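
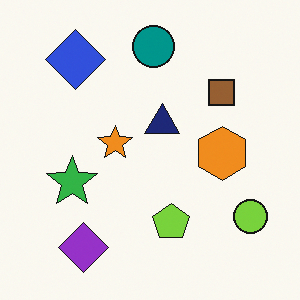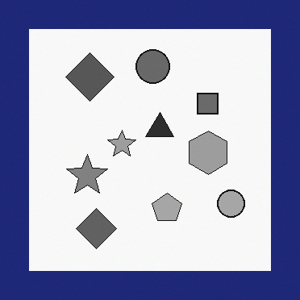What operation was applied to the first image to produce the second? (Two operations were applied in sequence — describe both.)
This is the original image converted to grayscale, then framed with a navy border.

All color is removed — every shape is now a shade of grey. A solid navy frame runs around the edge of the second image, with the content slightly shrunk inside it.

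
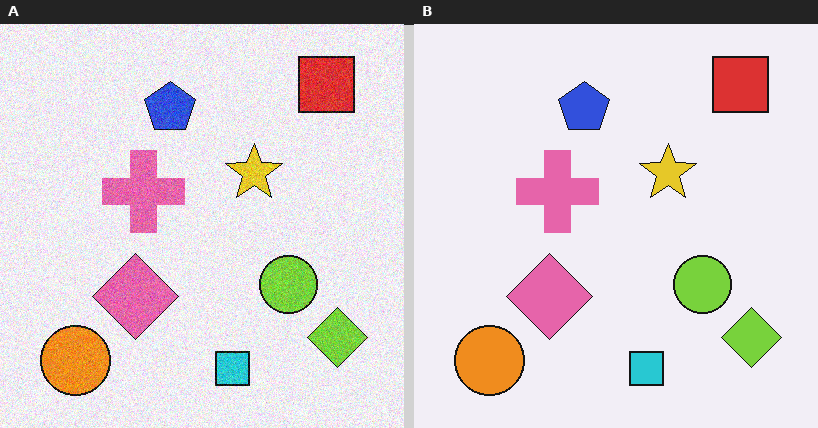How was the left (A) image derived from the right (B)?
It was degraded with moderate additive noise.

Random speckle covers the whole image, including the flat background.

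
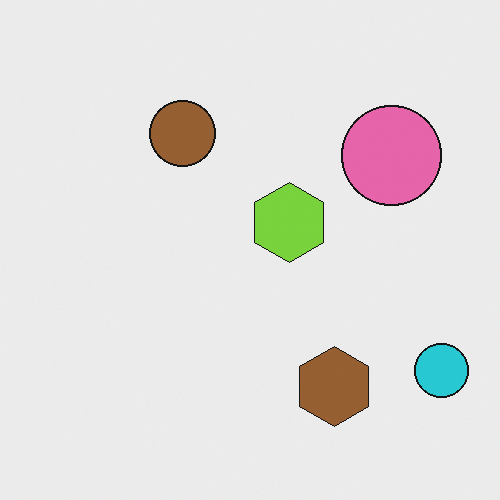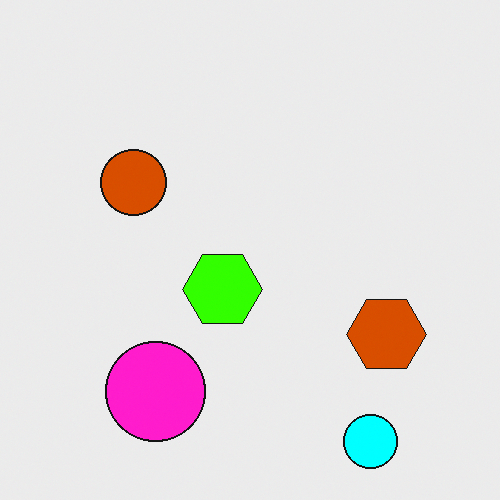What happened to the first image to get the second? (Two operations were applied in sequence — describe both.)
Made much more vivid (saturation change), then transposed (reflected across the top-left ↔ bottom-right diagonal).

All colors are more vivid — a global saturation change. Shapes have swapped their row and column positions — what was in the top-right is now in the bottom-left — a diagonal reflection.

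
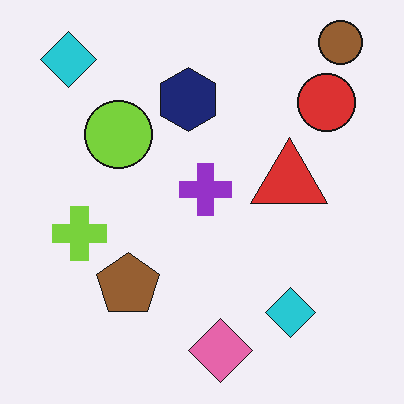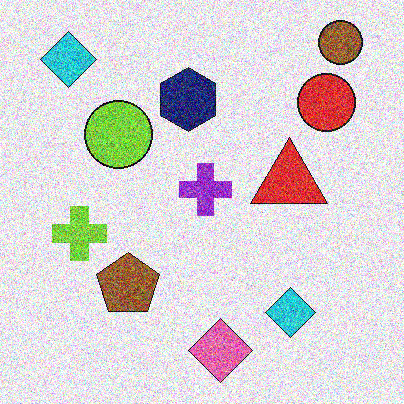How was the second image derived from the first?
The image was degraded with heavy additive noise.

Random speckle covers the whole image, including the flat background.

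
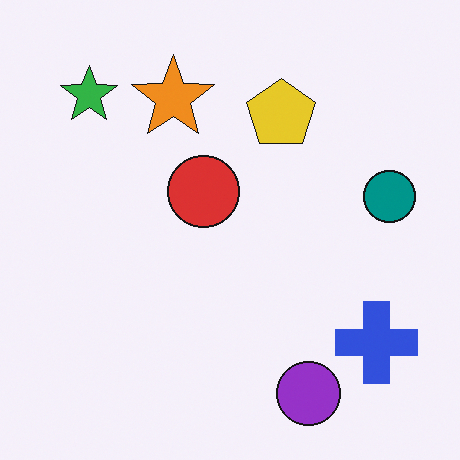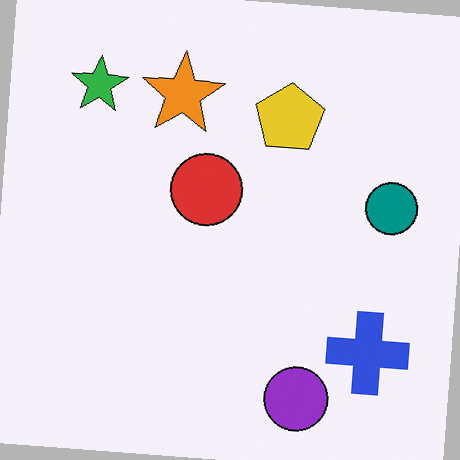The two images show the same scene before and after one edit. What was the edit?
The second image is the first rotated clockwise by a small amount.

Every shape is tilted by the same angle and the image corners show triangular fill wedges — a whole-image rotation by a non-right angle.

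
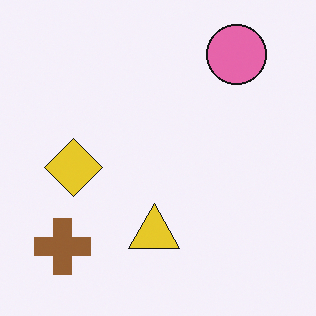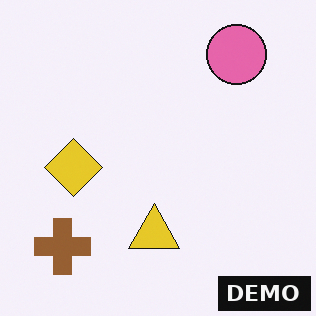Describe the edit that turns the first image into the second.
The image was watermarked with the text "DEMO" in the lower-right corner.

A dark label reading "DEMO" appears in the lower-right corner.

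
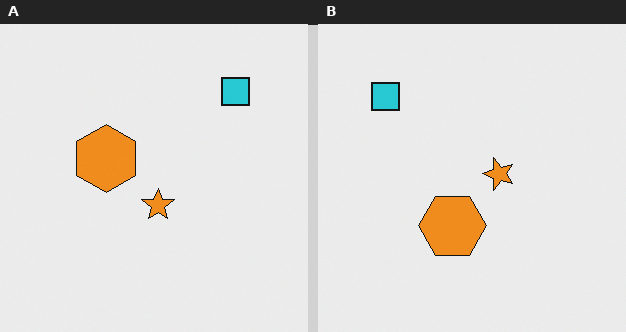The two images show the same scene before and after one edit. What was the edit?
Rotated 90° counter-clockwise.

The cyan square sits in the top-right of the left (A) image and the top-left of the right (B) — consistent with a whole-image 90° counter-clockwise rotation.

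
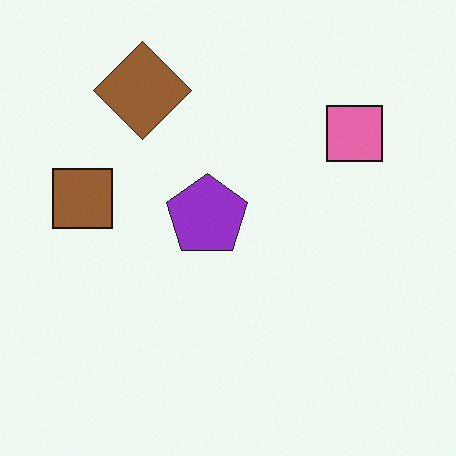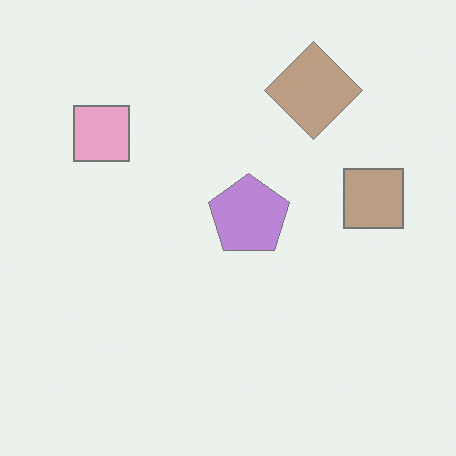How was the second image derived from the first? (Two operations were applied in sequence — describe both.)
Washed out (contrast reduced), then flipped horizontally (left ↔ right).

Tones are pushed toward mid-grey across the whole image — a global contrast change. The brown square is in the left of the first image and the right of the second — shapes on opposite sides of the vertical midline have swapped in a mirror flip.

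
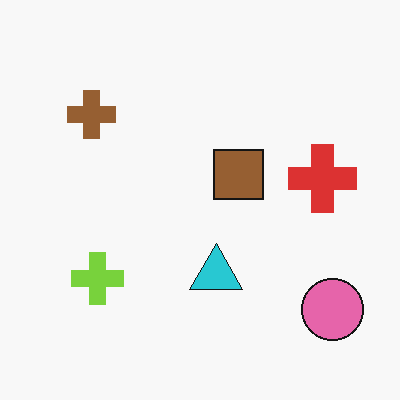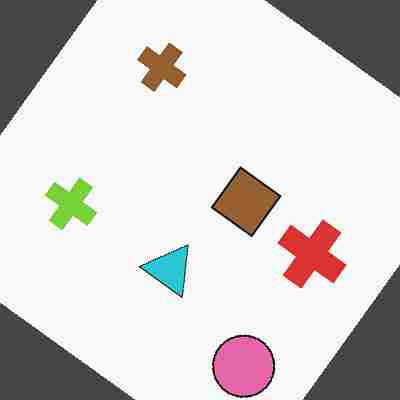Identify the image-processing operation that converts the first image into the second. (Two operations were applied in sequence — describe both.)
It was rotated clockwise by a large amount — several tens of degrees, then heavily JPEG-compressed with obvious blocking artifacts.

Every shape is tilted by the same angle and the image corners show triangular fill wedges — a whole-image rotation by a non-right angle. Blocky 8×8 compression artifacts appear around shape edges and the flat background shows ringing — characteristic JPEG degradation.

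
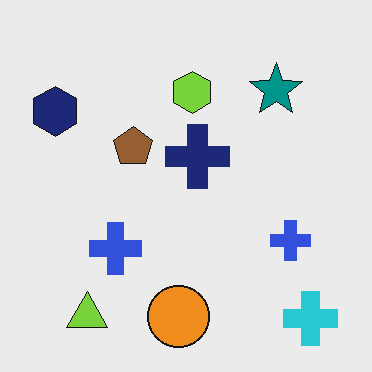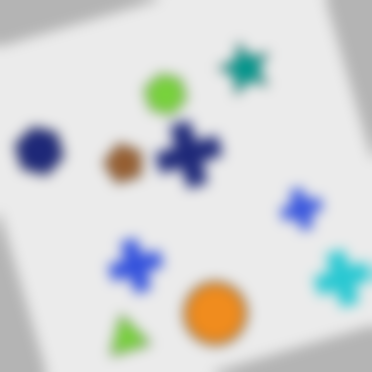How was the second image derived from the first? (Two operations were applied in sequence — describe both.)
This is the original image rotated counter-clockwise by a moderate amount, then heavily blurred.

Every shape is tilted by the same angle and the image corners show triangular fill wedges — a whole-image rotation by a non-right angle. Shape edges and outlines are uniformly softened across the whole image.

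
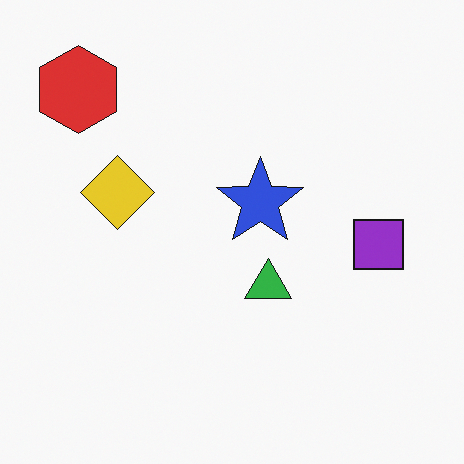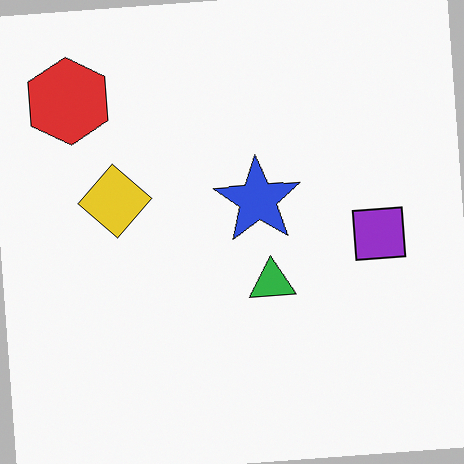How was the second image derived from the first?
Rotated counter-clockwise by a few degrees.

Every shape is tilted by the same angle and the image corners show triangular fill wedges — a whole-image rotation by a non-right angle.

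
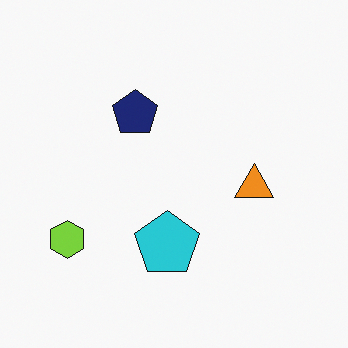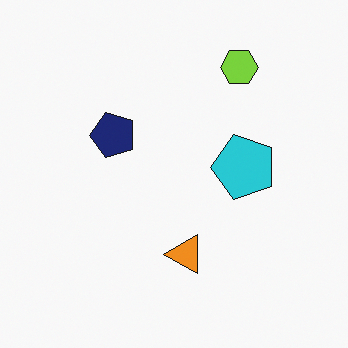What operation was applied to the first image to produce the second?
This is the original image transposed (reflected across the top-left ↔ bottom-right diagonal).

Shapes have swapped their row and column positions — what was in the top-right is now in the bottom-left — a diagonal reflection.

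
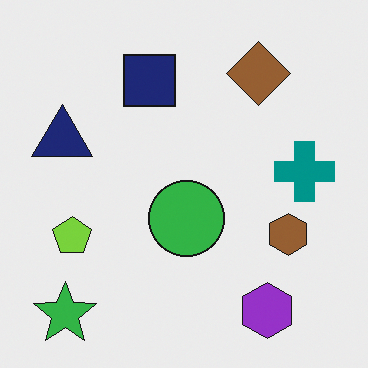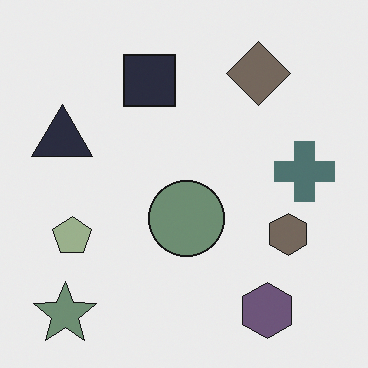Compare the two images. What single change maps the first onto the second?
The second image is the first made much more muted (saturation change).

All colors are more muted and greyish — a global saturation change.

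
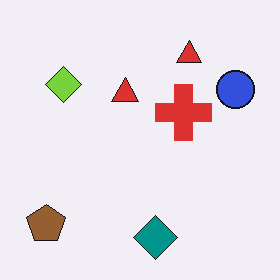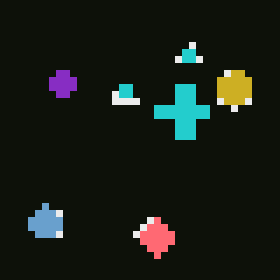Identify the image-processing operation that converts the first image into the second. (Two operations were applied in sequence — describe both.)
It was pixelated into visible square blocks, then color-inverted (negative).

Shapes are reduced to large square blocks; fine edges and outlines are lost — a downscale-then-upscale (mosaic) effect. The light background has become dark and every shape's color is its complement — a photographic negative.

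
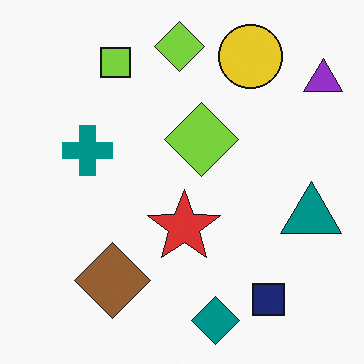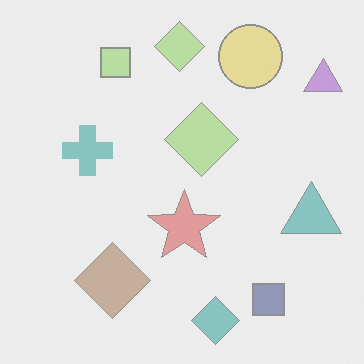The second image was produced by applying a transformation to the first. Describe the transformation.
The second image is the first given much lower contrast.

Tones are pushed toward mid-grey across the whole image — a global contrast change.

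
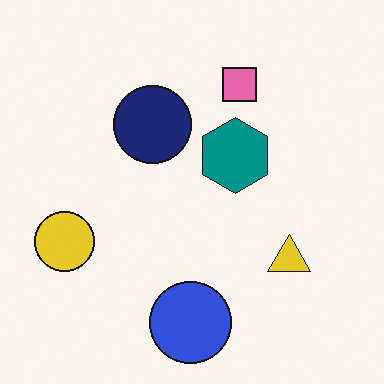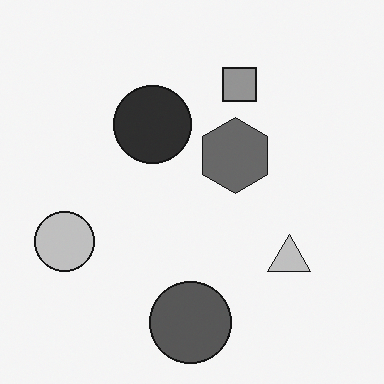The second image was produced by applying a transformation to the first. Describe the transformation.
This is the original image converted to grayscale.

All color is removed — every shape is now a shade of grey.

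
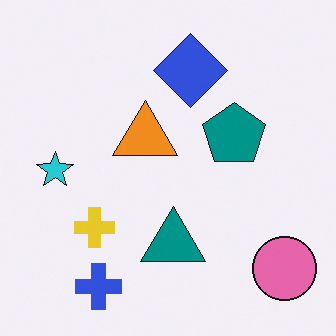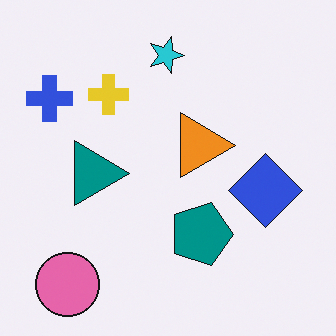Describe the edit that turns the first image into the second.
It was rotated 90° clockwise.

The pink circle sits in the bottom-right of the first image and the bottom-left of the second — consistent with a whole-image 90° clockwise rotation.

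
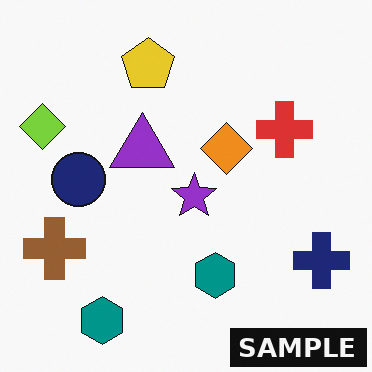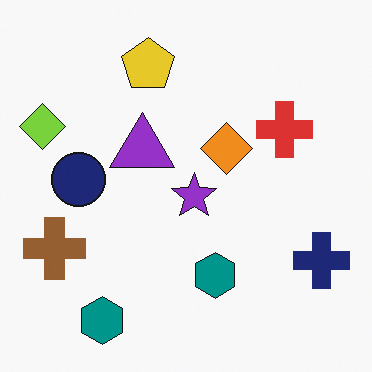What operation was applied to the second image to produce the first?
It was watermarked with the text "SAMPLE" in the lower-right corner.

A dark label reading "SAMPLE" appears in the lower-right corner.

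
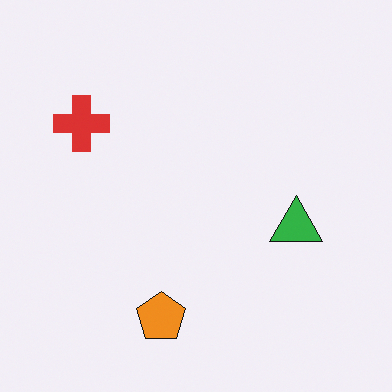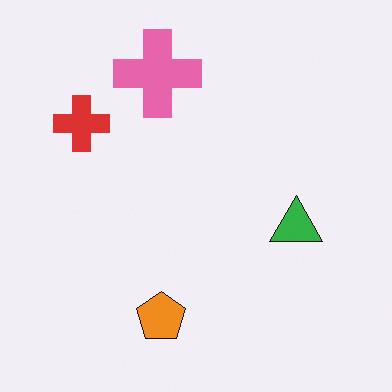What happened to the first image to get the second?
The transformation is: overlaid with an additional pink cross.

A pink cross appears in the second image that is absent from the first.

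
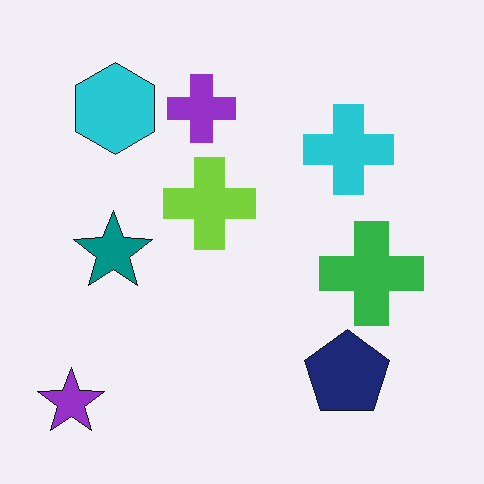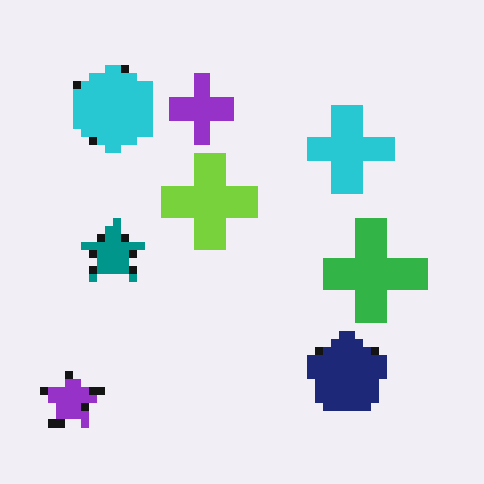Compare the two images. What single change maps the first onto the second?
The second image is the first pixelated into visible square blocks.

Shapes are reduced to large square blocks; fine edges and outlines are lost — a downscale-then-upscale (mosaic) effect.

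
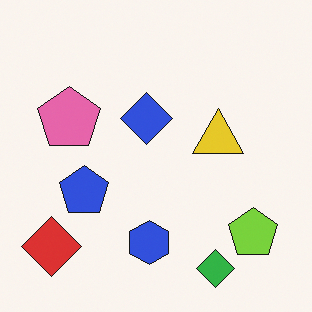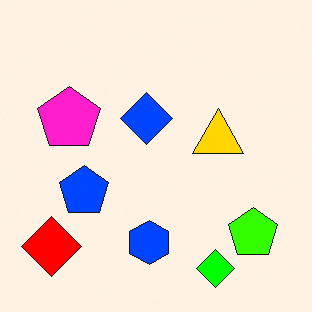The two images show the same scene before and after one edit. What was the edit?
Heavily oversaturated.

All colors are more vivid — a global saturation change.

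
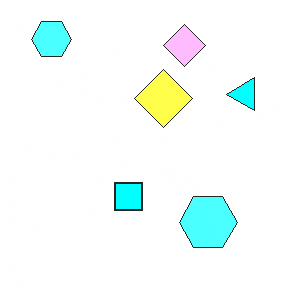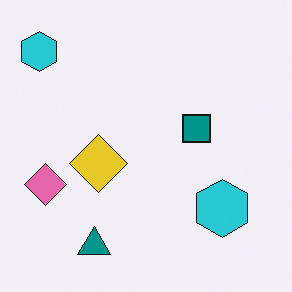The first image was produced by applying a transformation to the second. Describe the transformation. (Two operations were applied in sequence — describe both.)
The first image is the second substantially brightened, then transposed (reflected across the top-left ↔ bottom-right diagonal).

Every pixel — background and shapes alike — is uniformly brightened. Shapes have swapped their row and column positions — what was in the top-right is now in the bottom-left — a diagonal reflection.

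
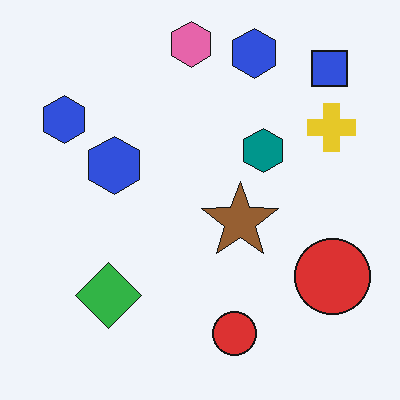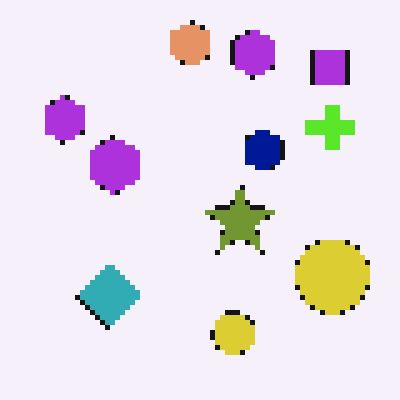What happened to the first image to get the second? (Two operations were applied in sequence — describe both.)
Lightly pixelated (a mild mosaic effect), then hue-shifted slightly.

Shapes are reduced to large square blocks; fine edges and outlines are lost — a downscale-then-upscale (mosaic) effect. Every shape's color has rotated by the same amount around the hue wheel — a uniform hue shift.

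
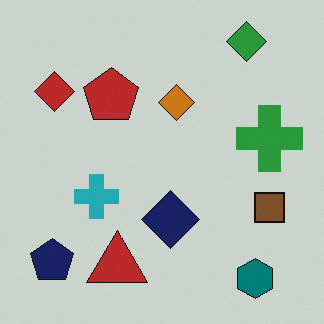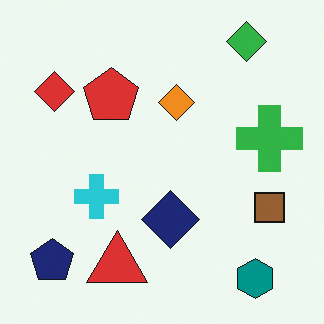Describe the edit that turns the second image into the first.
Slightly darkened.

Every pixel — background and shapes alike — is uniformly darkened.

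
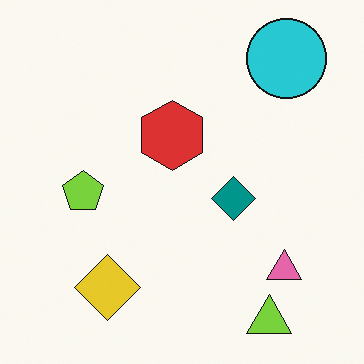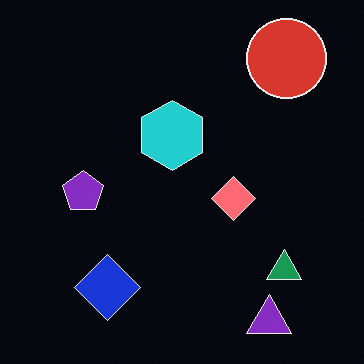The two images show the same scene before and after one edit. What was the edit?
It was color-inverted (negative).

The light background has become dark and every shape's color is its complement — a photographic negative.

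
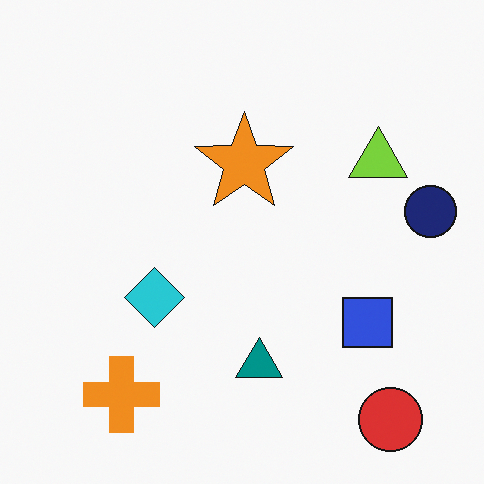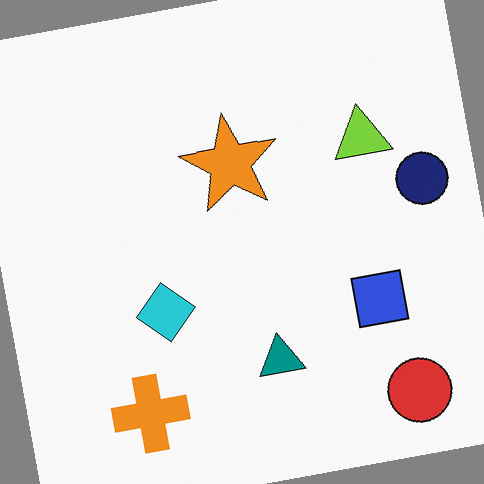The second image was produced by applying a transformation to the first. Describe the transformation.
This is the original image rotated counter-clockwise by a small amount.

Every shape is tilted by the same angle and the image corners show triangular fill wedges — a whole-image rotation by a non-right angle.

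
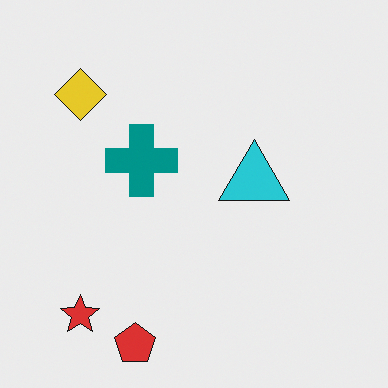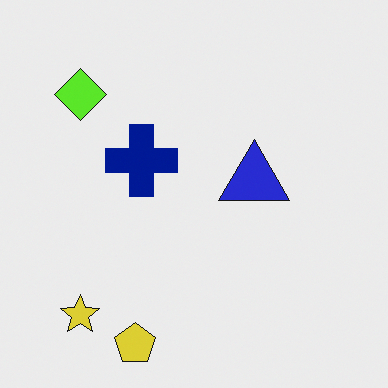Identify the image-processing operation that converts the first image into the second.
The image was hue-shifted by a small amount.

Every shape's color has rotated by the same amount around the hue wheel — a uniform hue shift.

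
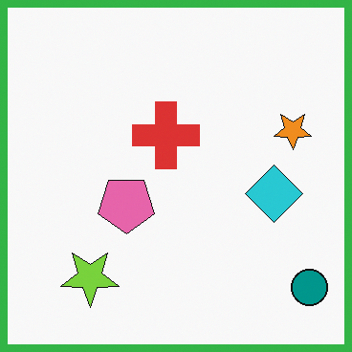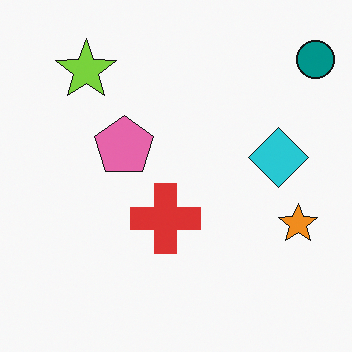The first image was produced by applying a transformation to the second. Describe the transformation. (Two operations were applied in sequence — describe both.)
The transformation is: flipped vertically (top ↔ bottom), then framed with a green border.

The teal circle is in the top-right of the second image and the bottom-right of the first — shapes on opposite sides of the horizontal midline have swapped in a mirror flip. A solid green frame runs around the edge of the first image, with the content slightly shrunk inside it.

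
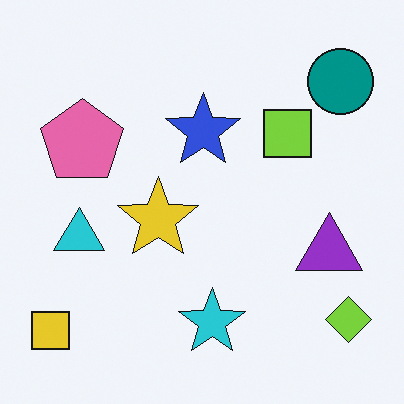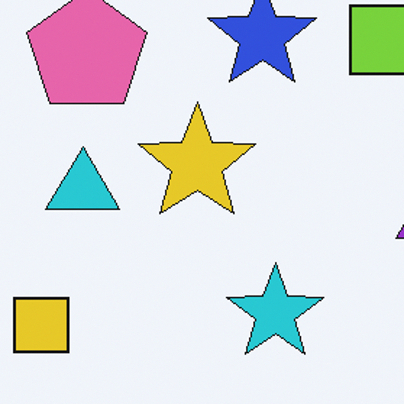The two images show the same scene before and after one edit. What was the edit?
The transformation is: cropped to a modestly smaller region and rescaled.

The visible shapes are larger and the field of view is narrower; shapes near the original edges may be partly or wholly outside the frame — a crop-and-rescale.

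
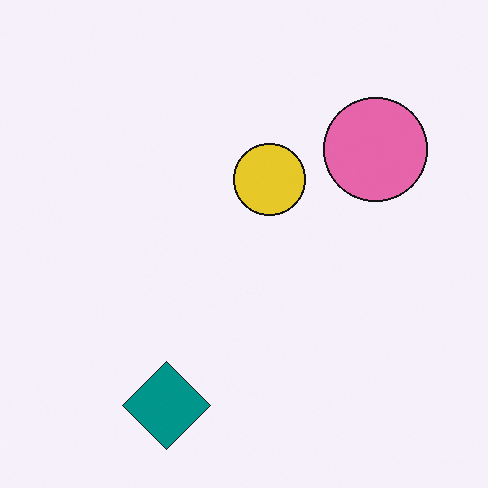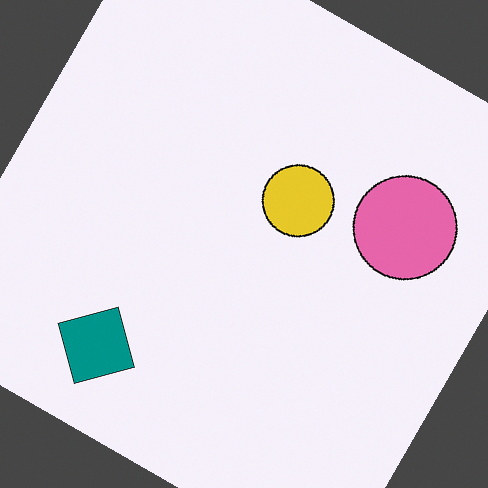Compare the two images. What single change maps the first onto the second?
It was rotated clockwise by a clearly visible amount.

Every shape is tilted by the same angle and the image corners show triangular fill wedges — a whole-image rotation by a non-right angle.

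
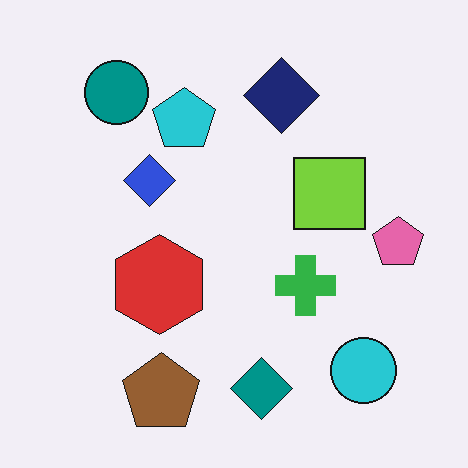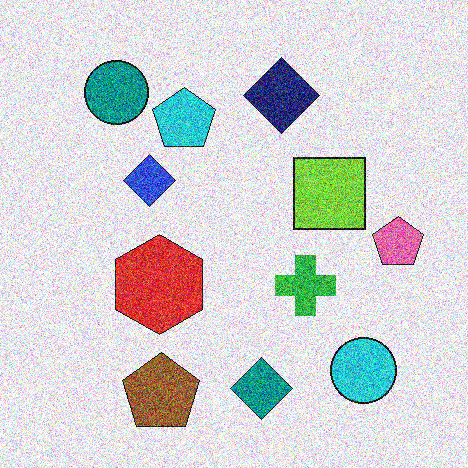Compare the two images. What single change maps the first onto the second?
The image was degraded with a thick layer of grain.

Random speckle covers the whole image, including the flat background.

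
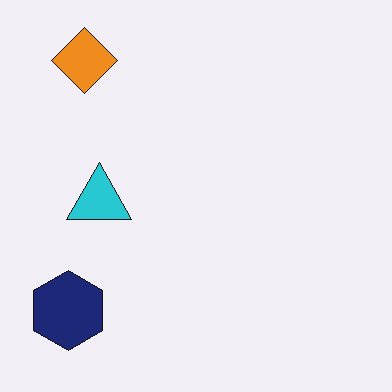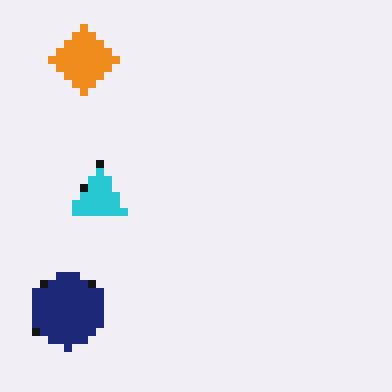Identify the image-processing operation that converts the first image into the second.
The transformation is: pixelated into visible square blocks.

Shapes are reduced to large square blocks; fine edges and outlines are lost — a downscale-then-upscale (mosaic) effect.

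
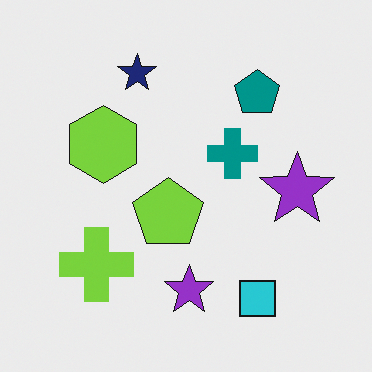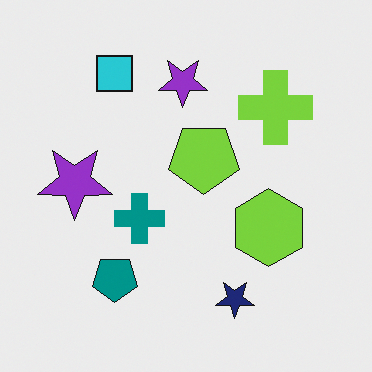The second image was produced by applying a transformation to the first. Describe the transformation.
The transformation is: rotated 180°.

The cyan square sits in the bottom-right of the first image and the top-left of the second — consistent with a whole-image 180° rotation.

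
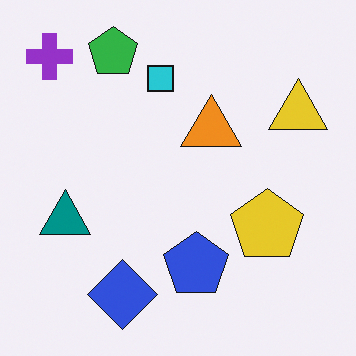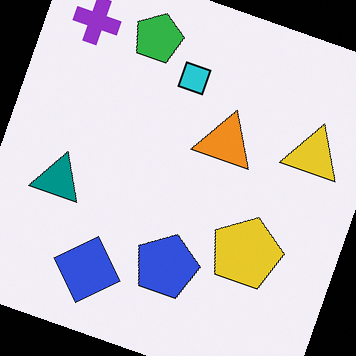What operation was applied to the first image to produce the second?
The second image is the first rotated clockwise by a clearly visible amount.

Every shape is tilted by the same angle and the image corners show triangular fill wedges — a whole-image rotation by a non-right angle.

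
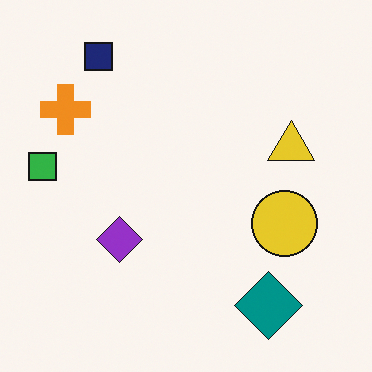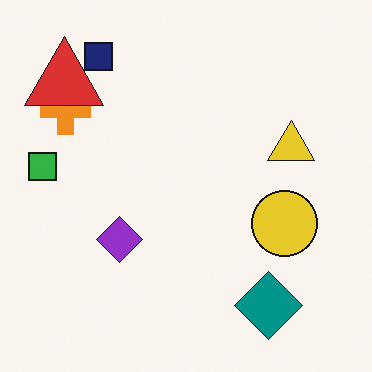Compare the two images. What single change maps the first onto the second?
The second image is the first overlaid with an additional red triangle.

A red triangle appears in the second image that is absent from the first.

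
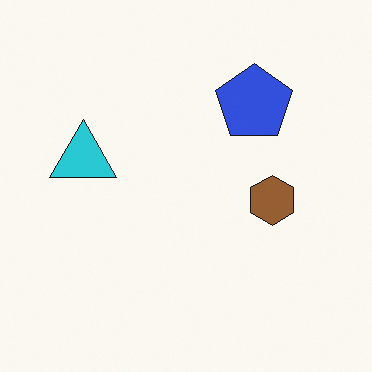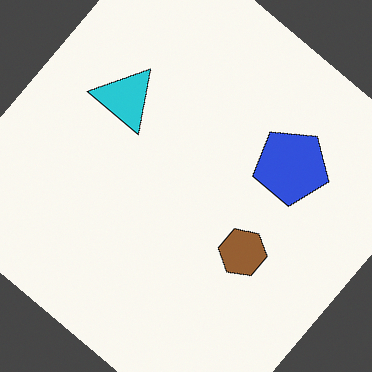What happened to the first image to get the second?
Rotated clockwise by a large amount — several tens of degrees.

Every shape is tilted by the same angle and the image corners show triangular fill wedges — a whole-image rotation by a non-right angle.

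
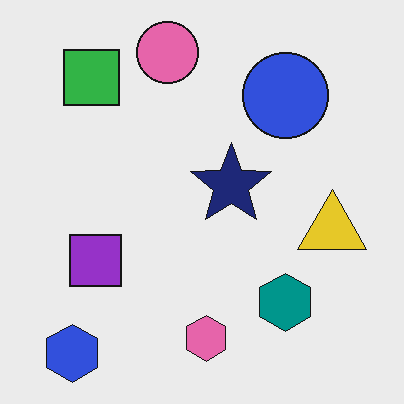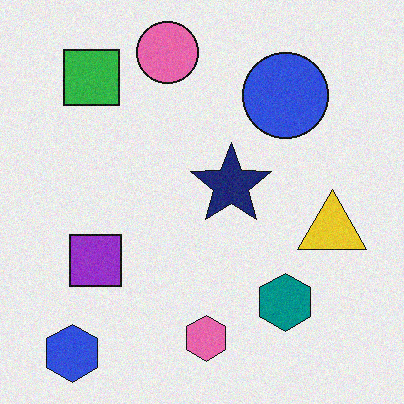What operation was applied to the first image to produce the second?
It was degraded with subtle gaussian noise.

Random speckle covers the whole image, including the flat background.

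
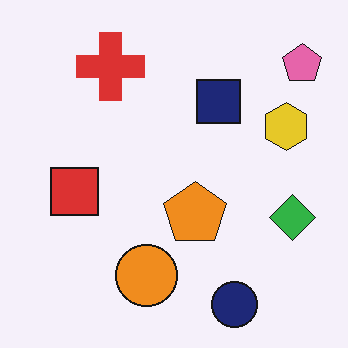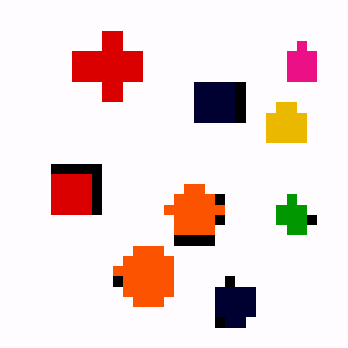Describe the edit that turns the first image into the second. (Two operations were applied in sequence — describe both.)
Coarsely pixelated, then given much higher contrast.

Shapes are reduced to large square blocks; fine edges and outlines are lost — a downscale-then-upscale (mosaic) effect. Tones are pushed away from mid-grey across the whole image — a global contrast change.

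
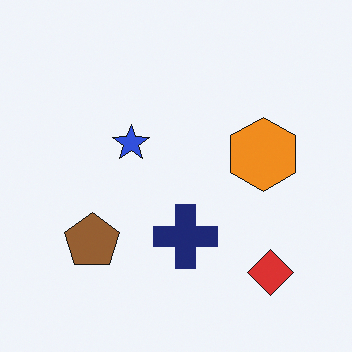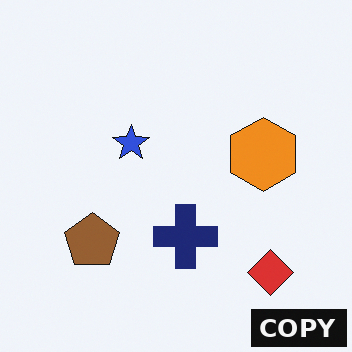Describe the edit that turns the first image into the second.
The second image is the first watermarked with the text "COPY" in the lower-right corner.

A dark label reading "COPY" appears in the lower-right corner.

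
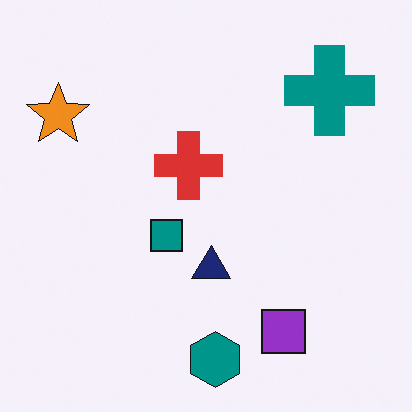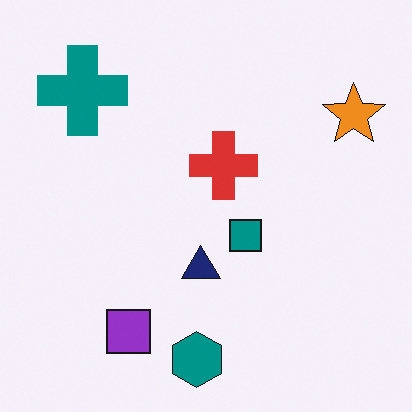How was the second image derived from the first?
The transformation is: flipped horizontally (left ↔ right).

The orange star is in the top-left of the first image and the top-right of the second — shapes on opposite sides of the vertical midline have swapped in a mirror flip.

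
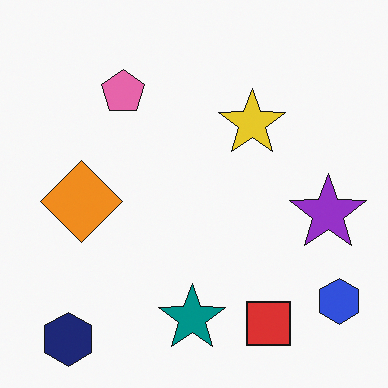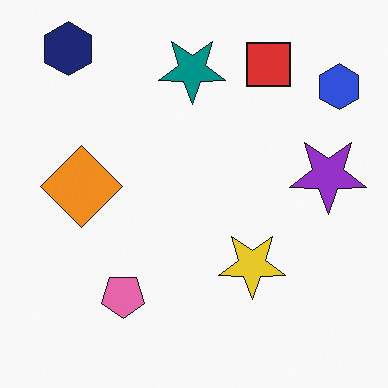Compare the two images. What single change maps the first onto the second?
Flipped vertically (top ↔ bottom).

The navy hexagon is in the bottom-left of the first image and the top-left of the second — shapes on opposite sides of the horizontal midline have swapped in a mirror flip.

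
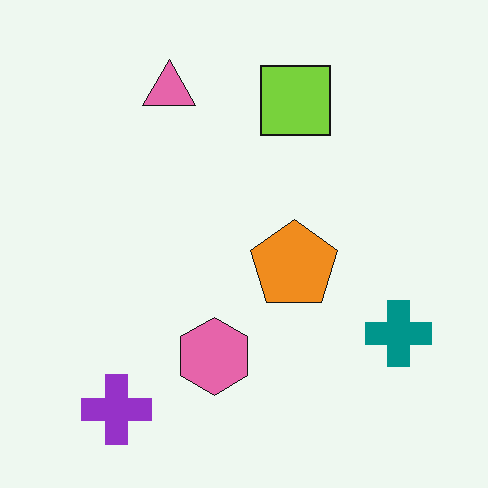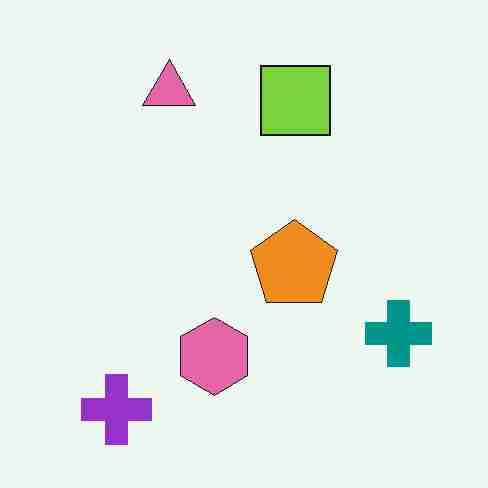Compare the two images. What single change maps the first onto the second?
The second image is the first degraded with heavy JPEG compression.

Blocky 8×8 compression artifacts appear around shape edges and the flat background shows ringing — characteristic JPEG degradation.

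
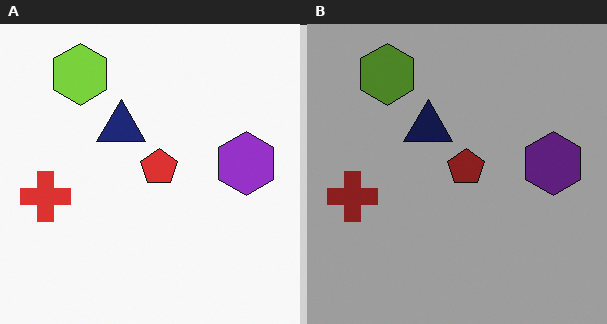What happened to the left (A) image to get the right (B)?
The right (B) image is the left (A) noticeably darkened.

Every pixel — background and shapes alike — is uniformly darkened.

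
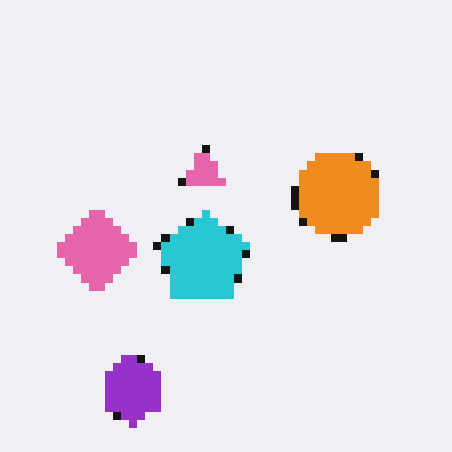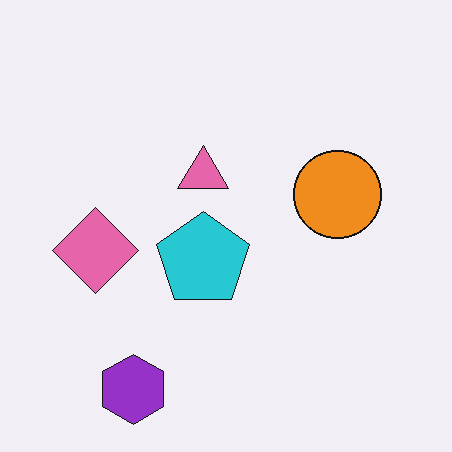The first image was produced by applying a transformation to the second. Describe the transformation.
The transformation is: pixelated into visible square blocks.

Shapes are reduced to large square blocks; fine edges and outlines are lost — a downscale-then-upscale (mosaic) effect.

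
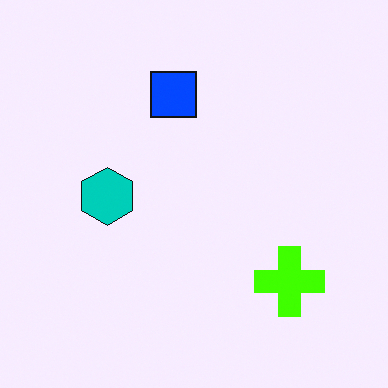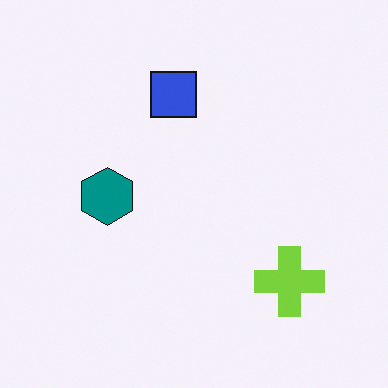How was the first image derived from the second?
It was made much more vivid (saturation change).

All colors are more vivid — a global saturation change.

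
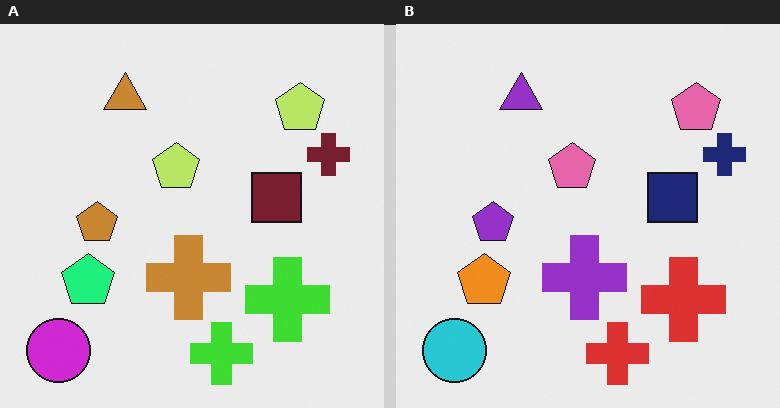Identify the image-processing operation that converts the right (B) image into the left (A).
It was hue-shifted by a moderate amount.

Every shape's color has rotated by the same amount around the hue wheel — a uniform hue shift.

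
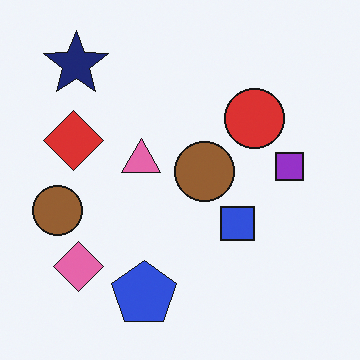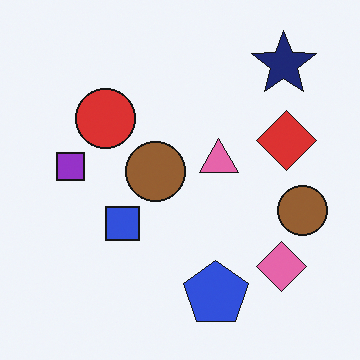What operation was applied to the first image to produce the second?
It was flipped horizontally (left ↔ right).

The purple square is in the right of the first image and the left of the second — shapes on opposite sides of the vertical midline have swapped in a mirror flip.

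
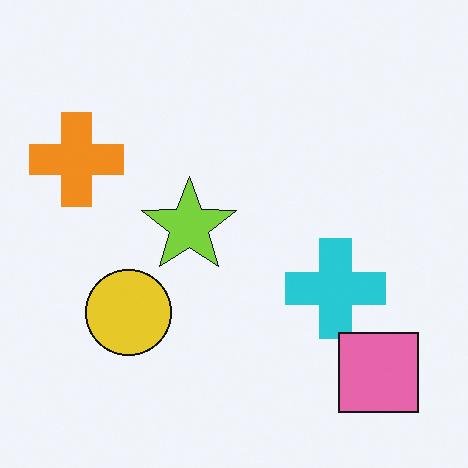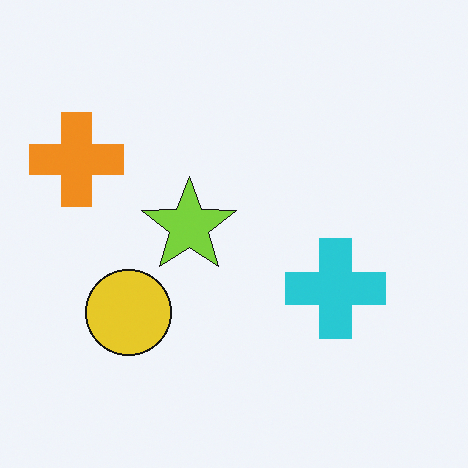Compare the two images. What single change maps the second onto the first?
The transformation is: overlaid with an additional pink square.

A pink square appears in the first image that is absent from the second.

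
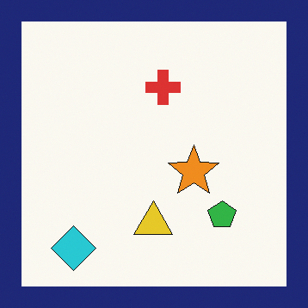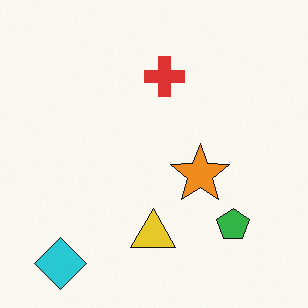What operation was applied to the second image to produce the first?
It was framed with a navy border.

A solid navy frame runs around the edge of the first image, with the content slightly shrunk inside it.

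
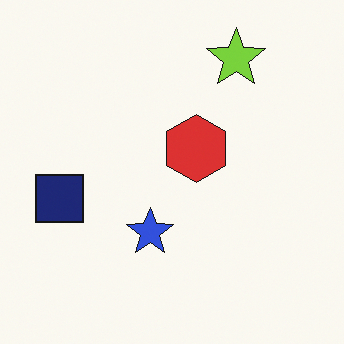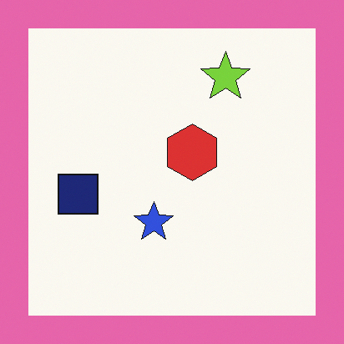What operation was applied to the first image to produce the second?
The second image is the first framed with a pink border.

A solid pink frame runs around the edge of the second image, with the content slightly shrunk inside it.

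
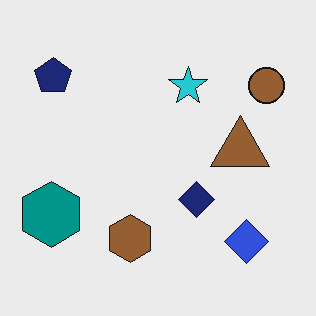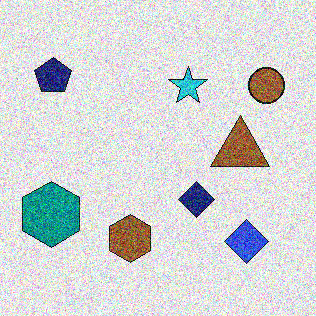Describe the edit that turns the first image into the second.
It was degraded with strong gaussian noise.

Random speckle covers the whole image, including the flat background.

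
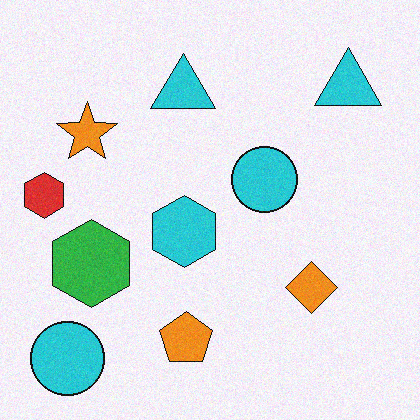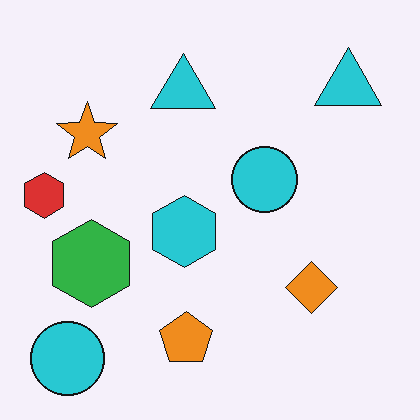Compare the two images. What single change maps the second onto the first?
Degraded with a light layer of grain.

Random speckle covers the whole image, including the flat background.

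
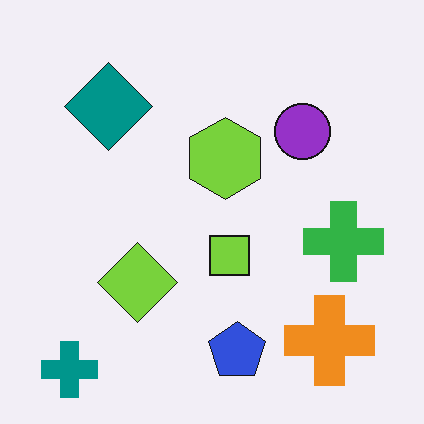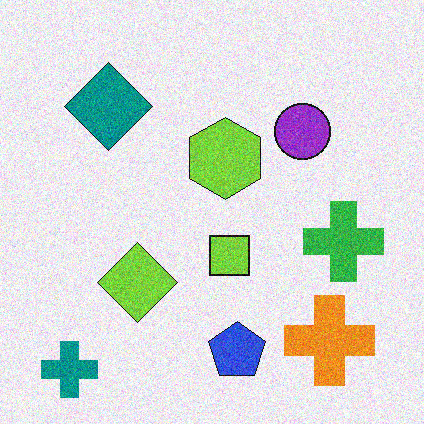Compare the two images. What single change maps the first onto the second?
The second image is the first degraded with visible gaussian noise.

Random speckle covers the whole image, including the flat background.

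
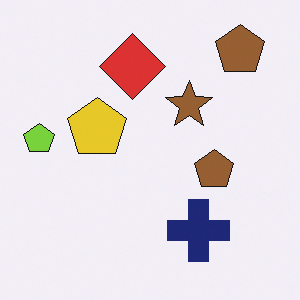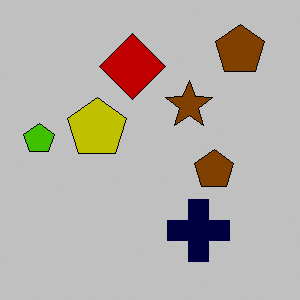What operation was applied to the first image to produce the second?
The second image is the first heavily posterized to just a handful of flat colors.

Each flat color has snapped to a coarser quantized level — most visibly, the near-white background has dropped to a flat grey.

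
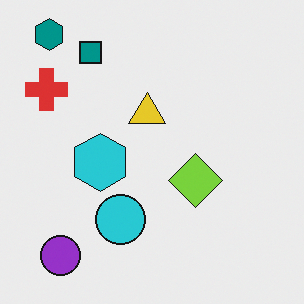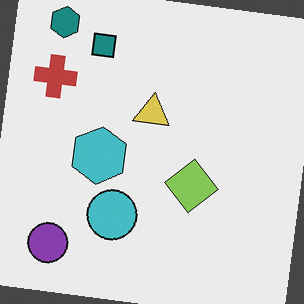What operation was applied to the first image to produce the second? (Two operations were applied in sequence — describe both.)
The second image is the first slightly desaturated, then rotated clockwise by a few degrees.

All colors are more muted and greyish — a global saturation change. Every shape is tilted by the same angle and the image corners show triangular fill wedges — a whole-image rotation by a non-right angle.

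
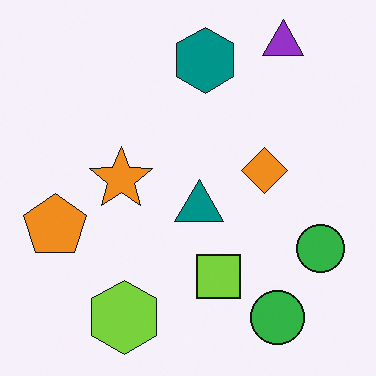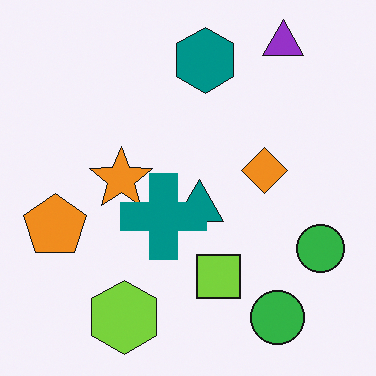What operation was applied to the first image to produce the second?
It was overlaid with an additional teal cross.

A teal cross appears in the second image that is absent from the first.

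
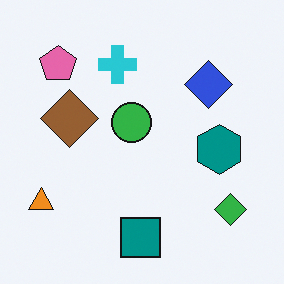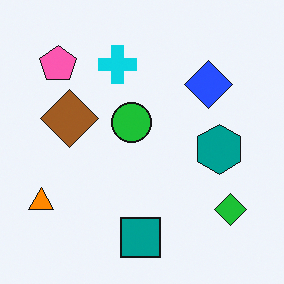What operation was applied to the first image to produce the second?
This is the original image slightly oversaturated.

All colors are more vivid — a global saturation change.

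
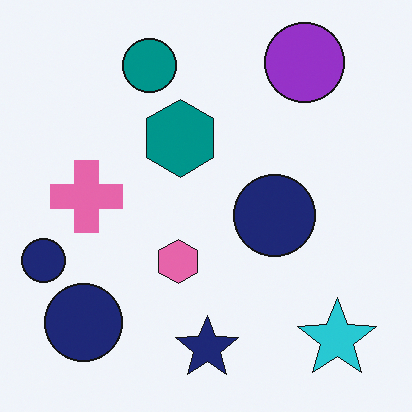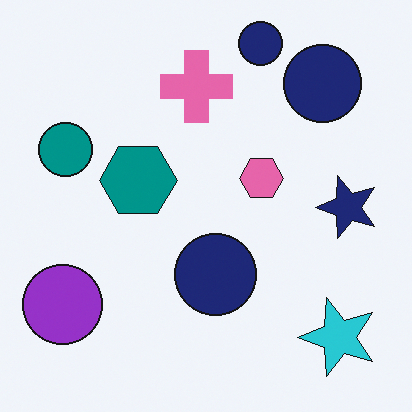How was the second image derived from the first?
It was transposed (reflected across the top-left ↔ bottom-right diagonal).

Shapes have swapped their row and column positions — what was in the top-right is now in the bottom-left — a diagonal reflection.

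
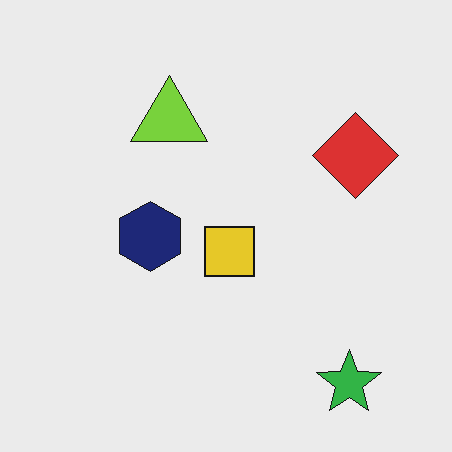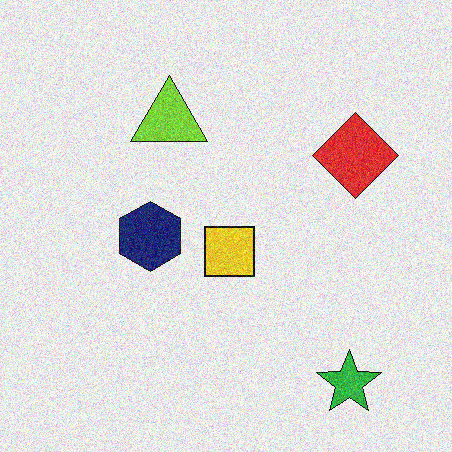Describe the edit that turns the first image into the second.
It was degraded with visible gaussian noise.

Random speckle covers the whole image, including the flat background.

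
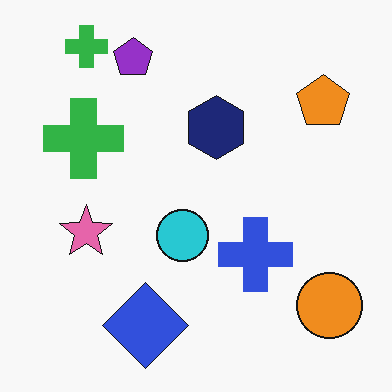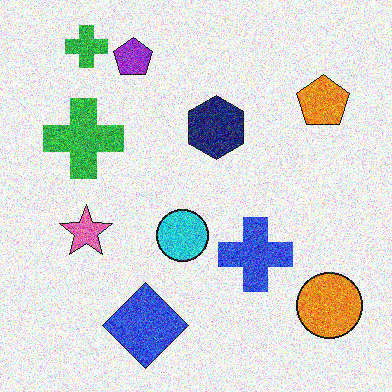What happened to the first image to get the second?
This is the original image degraded with heavy additive noise.

Random speckle covers the whole image, including the flat background.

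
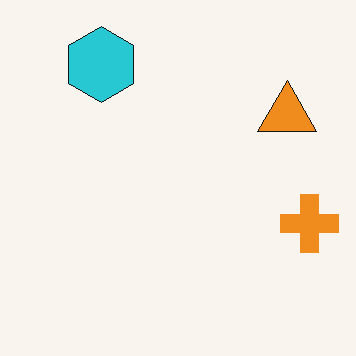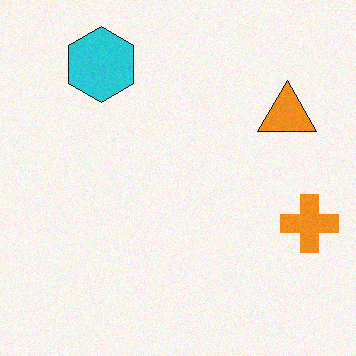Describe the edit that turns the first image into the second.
Degraded with a light layer of grain.

Random speckle covers the whole image, including the flat background.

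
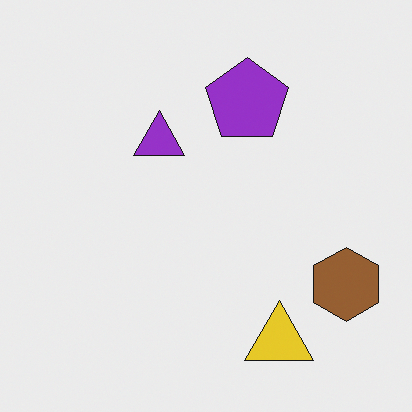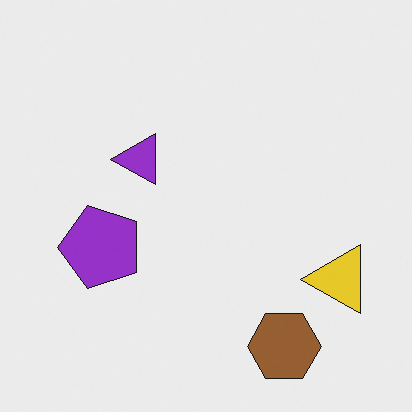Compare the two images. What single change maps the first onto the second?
It was transposed (reflected across the top-left ↔ bottom-right diagonal).

Shapes have swapped their row and column positions — what was in the top-right is now in the bottom-left — a diagonal reflection.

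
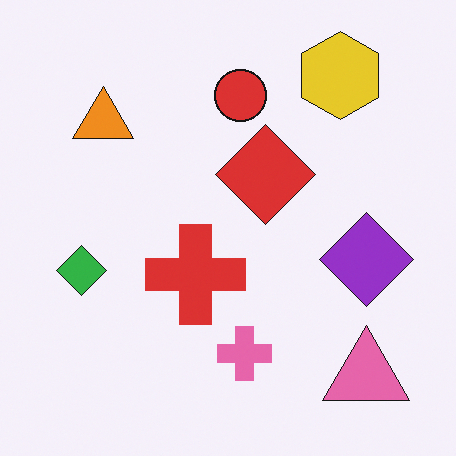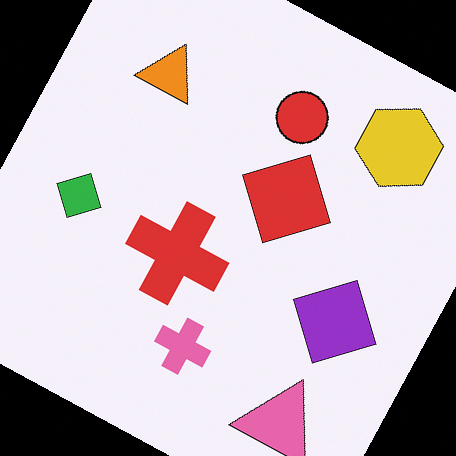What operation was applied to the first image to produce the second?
The second image is the first rotated clockwise by a moderate amount.

Every shape is tilted by the same angle and the image corners show triangular fill wedges — a whole-image rotation by a non-right angle.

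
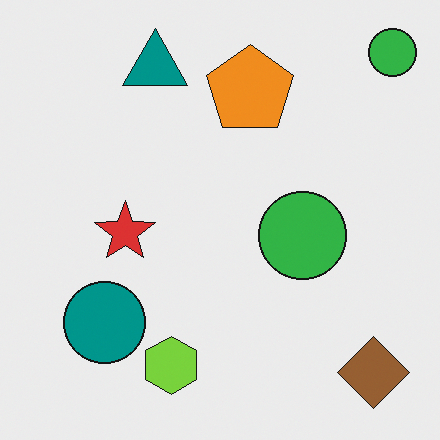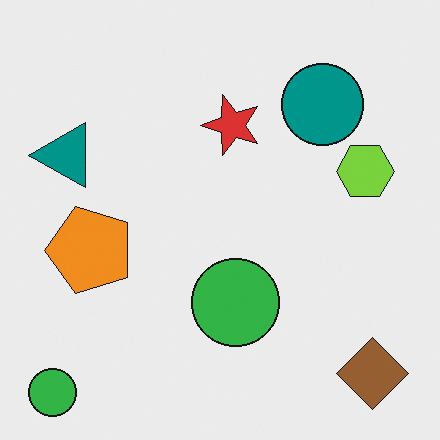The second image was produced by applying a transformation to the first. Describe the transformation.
Transposed (reflected across the top-left ↔ bottom-right diagonal).

Shapes have swapped their row and column positions — what was in the top-right is now in the bottom-left — a diagonal reflection.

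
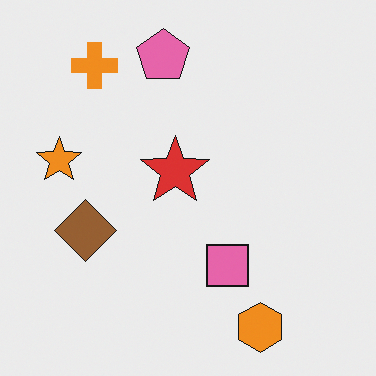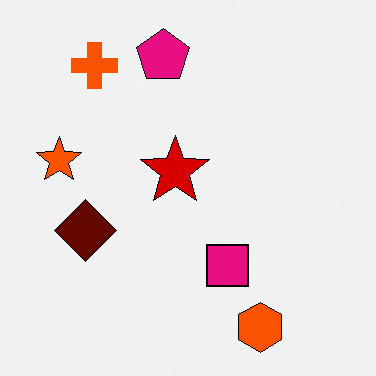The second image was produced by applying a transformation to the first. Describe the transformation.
Boosted in contrast.

Tones are pushed away from mid-grey across the whole image — a global contrast change.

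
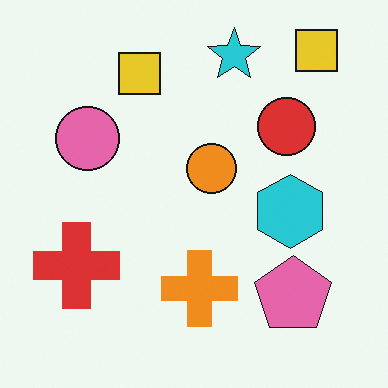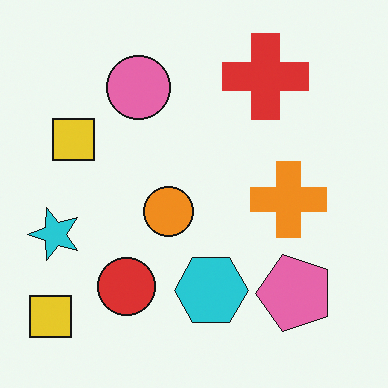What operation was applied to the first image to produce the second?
The transformation is: transposed (reflected across the top-left ↔ bottom-right diagonal).

Shapes have swapped their row and column positions — what was in the top-right is now in the bottom-left — a diagonal reflection.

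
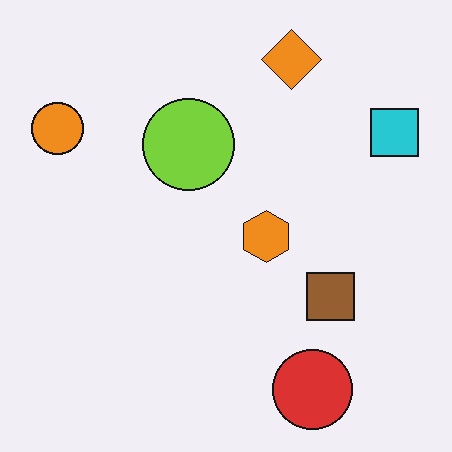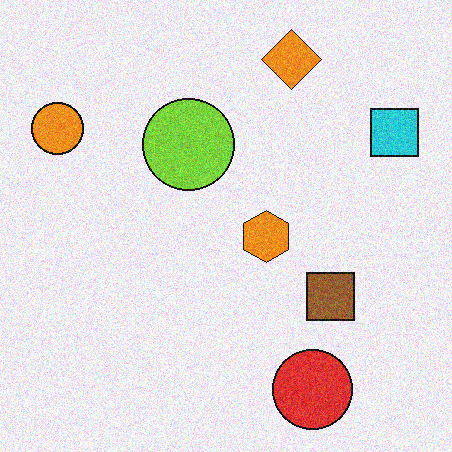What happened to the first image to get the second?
The image was degraded with visible gaussian noise.

Random speckle covers the whole image, including the flat background.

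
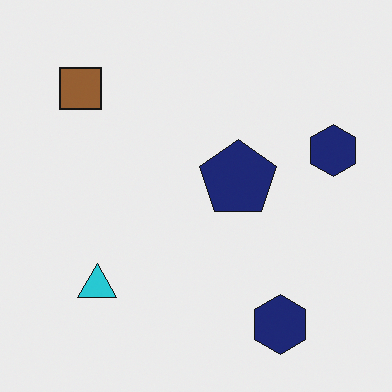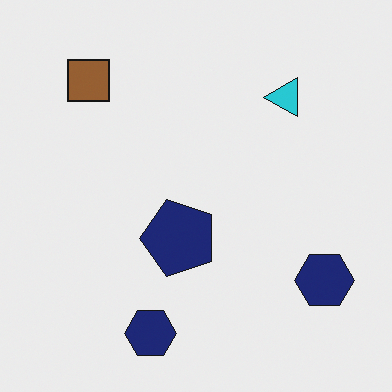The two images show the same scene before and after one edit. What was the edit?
The image was transposed (reflected across the top-left ↔ bottom-right diagonal).

Shapes have swapped their row and column positions — what was in the top-right is now in the bottom-left — a diagonal reflection.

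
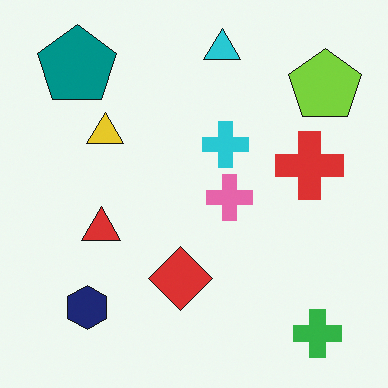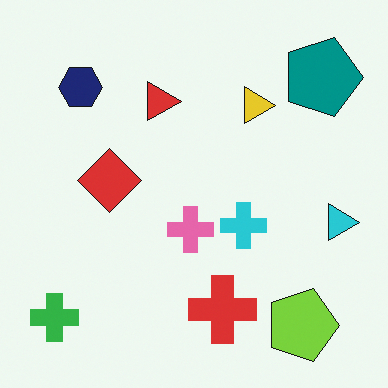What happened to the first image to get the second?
This is the original image rotated 90° clockwise.

The green cross sits in the bottom-right of the first image and the bottom-left of the second — consistent with a whole-image 90° clockwise rotation.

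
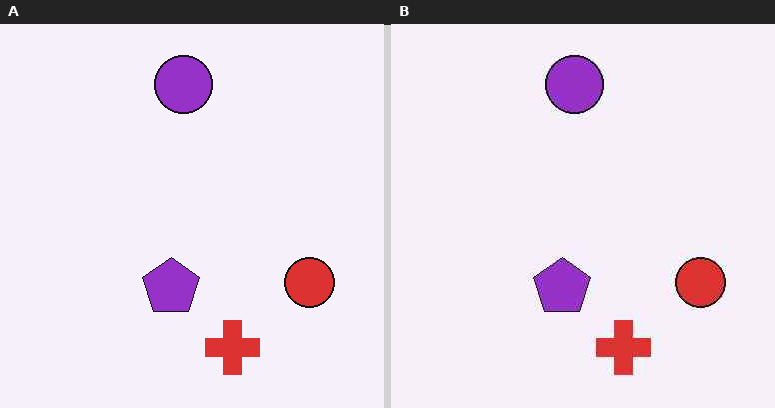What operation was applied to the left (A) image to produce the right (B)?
The transformation is: JPEG-compressed with visible artifacts.

Blocky 8×8 compression artifacts appear around shape edges and the flat background shows ringing — characteristic JPEG degradation.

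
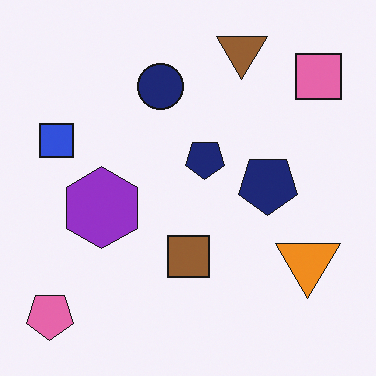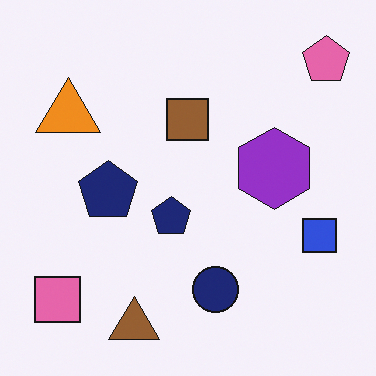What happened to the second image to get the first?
The image was rotated 180°.

The pink pentagon sits in the top-right of the second image and the bottom-left of the first — consistent with a whole-image 180° rotation.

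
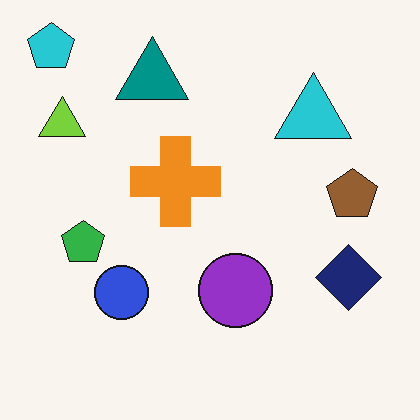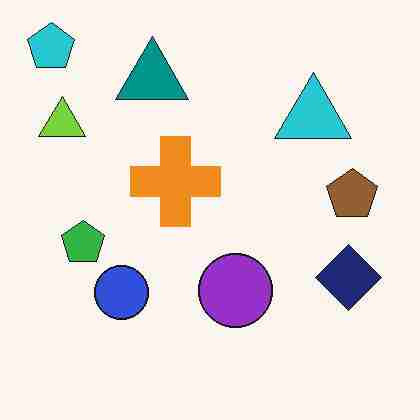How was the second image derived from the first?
The transformation is: heavily JPEG-compressed with obvious blocking artifacts.

Blocky 8×8 compression artifacts appear around shape edges and the flat background shows ringing — characteristic JPEG degradation.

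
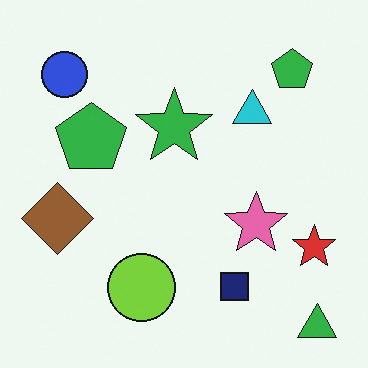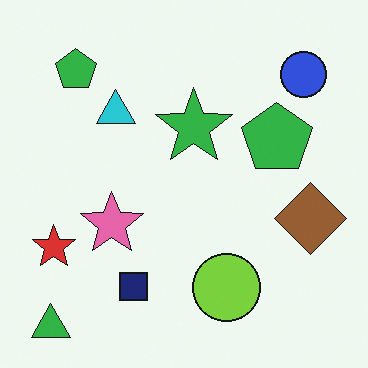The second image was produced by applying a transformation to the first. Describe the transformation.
Flipped horizontally (left ↔ right).

The green triangle is in the bottom-right of the first image and the bottom-left of the second — shapes on opposite sides of the vertical midline have swapped in a mirror flip.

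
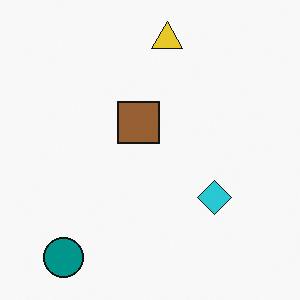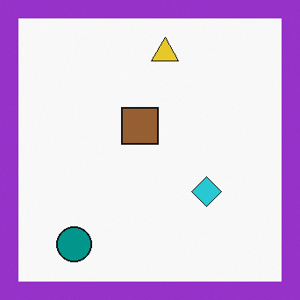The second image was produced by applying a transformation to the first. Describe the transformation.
The image was framed with a purple border.

A solid purple frame runs around the edge of the second image, with the content slightly shrunk inside it.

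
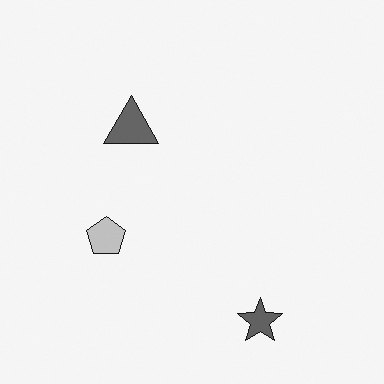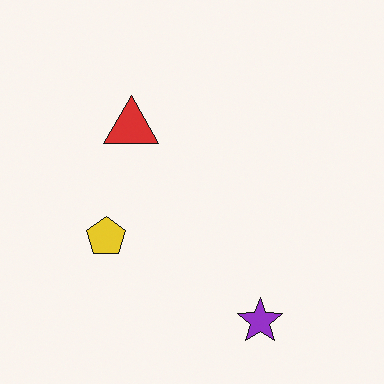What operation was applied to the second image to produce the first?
It was converted to grayscale.

All color is removed — every shape is now a shade of grey.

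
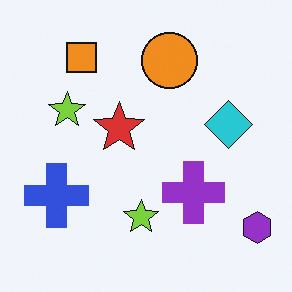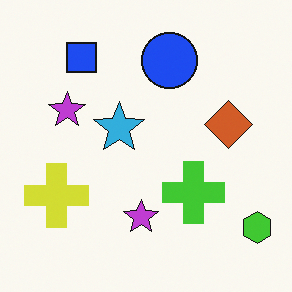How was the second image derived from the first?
This is the original image hue-shifted by a large amount.

Every shape's color has rotated by the same amount around the hue wheel — a uniform hue shift.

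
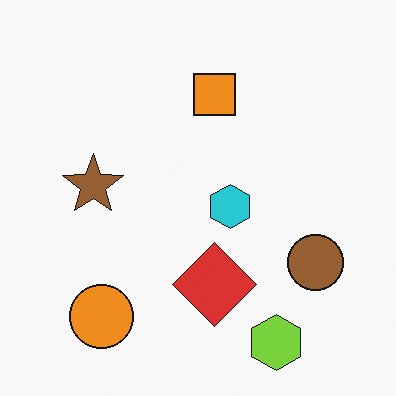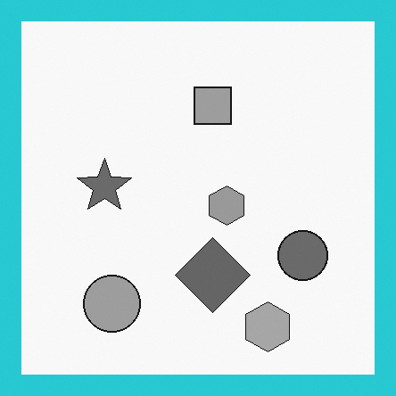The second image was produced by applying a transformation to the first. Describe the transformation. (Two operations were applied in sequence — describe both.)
It was converted to grayscale, then framed with a cyan border.

All color is removed — every shape is now a shade of grey. A solid cyan frame runs around the edge of the second image, with the content slightly shrunk inside it.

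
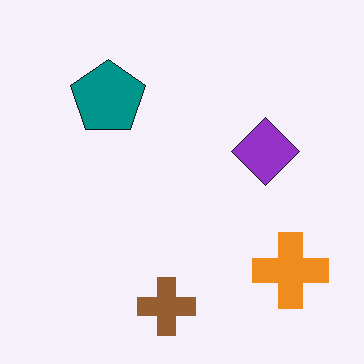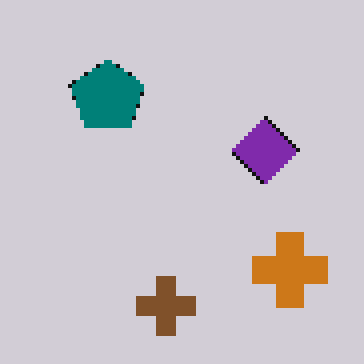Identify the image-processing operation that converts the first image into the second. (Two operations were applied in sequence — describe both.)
Darkened a little, then lightly pixelated (a mild mosaic effect).

Every pixel — background and shapes alike — is uniformly darkened. Shapes are reduced to large square blocks; fine edges and outlines are lost — a downscale-then-upscale (mosaic) effect.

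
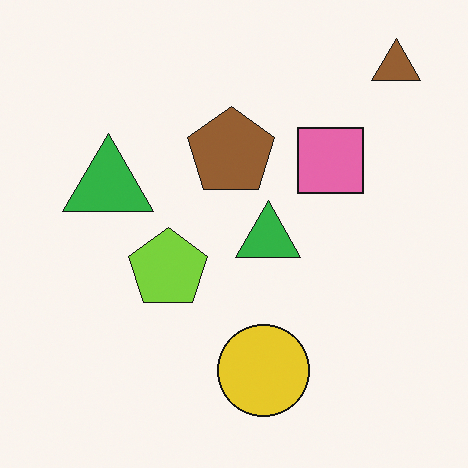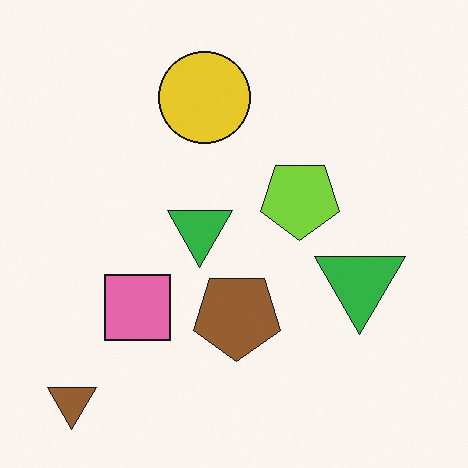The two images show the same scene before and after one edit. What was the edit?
This is the original image rotated 180°.

The brown triangle sits in the top-right of the first image and the bottom-left of the second — consistent with a whole-image 180° rotation.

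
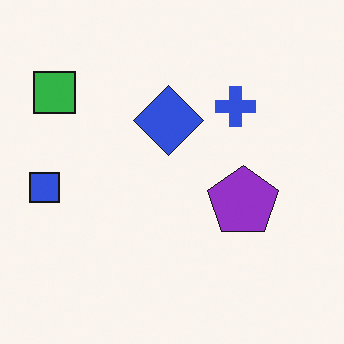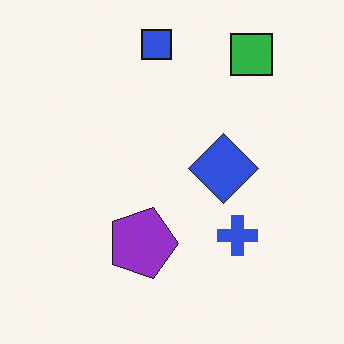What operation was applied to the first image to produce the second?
Rotated 90° clockwise.

The green square sits in the top-left of the first image and the top-right of the second — consistent with a whole-image 90° clockwise rotation.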